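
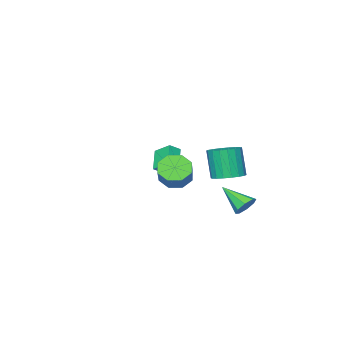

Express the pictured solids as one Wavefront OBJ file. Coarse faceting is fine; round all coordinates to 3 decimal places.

v -2.946 1.392 -0.868
v -2.41 2.279 -0.53
v -2.618 1.614 1.546
v -3.154 0.728 1.208
v -2.872 2.426 -0.53
v -3.08 1.761 1.547
v -3.349 2.368 -0.596
v -3.557 1.703 1.48
v -3.747 2.117 -0.716
v -3.954 1.452 1.36
v -3.985 1.722 -0.867
v -4.193 1.057 1.21
v -4.018 1.262 -1.017
v -4.226 0.597 1.059
v -3.839 0.828 -1.138
v -4.046 0.163 0.938
v -3.482 0.506 -1.206
v -3.69 -0.159 0.87
v -3.02 0.359 -1.207
v -3.228 -0.306 0.87
v -2.543 0.417 -1.14
v -2.751 -0.248 0.936
v -2.146 0.668 -1.02
v -2.353 0.003 1.056
v -1.907 1.063 -0.87
v -2.115 0.398 1.207
v -1.874 1.523 -0.719
v -2.082 0.858 1.357
v -2.054 1.957 -0.598
v -2.261 1.292 1.478
v -2.093 -3.727 -1.96
v -2.988 -4.644 -0.89
v -2.343 -2.569 -1.176
v -3.238 -3.487 -0.106
v -1.342 -3.893 -1.474
v -2.237 -4.811 -0.404
v -1.592 -2.736 -0.69
v -2.487 -3.653 0.38
v -1.277 4.813 -1.793
v -0.787 5.258 -1.292
v -0.903 3.107 -0.647
v -1.393 5.254 -1.1
v -1.931 4.992 -1.314
v -2.085 4.626 -1.809
v -1.767 4.369 -2.295
v -1.161 4.373 -2.487
v -0.624 4.634 -2.273
v -0.469 5.001 -1.778
v 2.928 3.384 1.439
v 3.642 3.602 0.701
v 4.526 4.573 1.842
v 3.812 4.356 2.581
v 3.04 4.135 0.714
v 3.924 5.106 1.855
v 2.373 4.228 1.151
v 3.257 5.199 2.293
v 2.031 3.827 1.758
v 2.915 4.798 2.899
v 2.214 3.167 2.178
v 3.098 4.138 3.319
v 2.816 2.634 2.165
v 3.7 3.605 3.306
v 3.483 2.541 1.727
v 4.367 3.512 2.869
v 3.825 2.942 1.121
v 4.709 3.913 2.262
f 2 1 5
f 2 5 3
f 3 5 6
f 3 6 4
f 5 1 7
f 5 7 6
f 6 7 8
f 6 8 4
f 7 1 9
f 7 9 8
f 8 9 10
f 8 10 4
f 9 1 11
f 9 11 10
f 10 11 12
f 10 12 4
f 11 1 13
f 11 13 12
f 12 13 14
f 12 14 4
f 13 1 15
f 13 15 14
f 14 15 16
f 14 16 4
f 15 1 17
f 15 17 16
f 16 17 18
f 16 18 4
f 17 1 19
f 17 19 18
f 18 19 20
f 18 20 4
f 19 1 21
f 19 21 20
f 20 21 22
f 20 22 4
f 21 1 23
f 21 23 22
f 22 23 24
f 22 24 4
f 23 1 25
f 23 25 24
f 24 25 26
f 24 26 4
f 25 1 27
f 25 27 26
f 26 27 28
f 26 28 4
f 27 1 29
f 27 29 28
f 28 29 30
f 28 30 4
f 29 1 2
f 29 2 30
f 30 2 3
f 30 3 4
f 32 34 31
f 35 32 31
f 31 34 33
f 33 35 31
f 32 38 34
f 36 32 35
f 36 38 32
f 34 38 33
f 37 35 33
f 33 38 37
f 37 36 35
f 38 36 37
f 40 39 42
f 40 42 41
f 42 39 43
f 42 43 41
f 43 39 44
f 43 44 41
f 44 39 45
f 44 45 41
f 45 39 46
f 45 46 41
f 46 39 47
f 46 47 41
f 47 39 48
f 47 48 41
f 48 39 40
f 48 40 41
f 50 49 53
f 50 53 51
f 51 53 54
f 51 54 52
f 53 49 55
f 53 55 54
f 54 55 56
f 54 56 52
f 55 49 57
f 55 57 56
f 56 57 58
f 56 58 52
f 57 49 59
f 57 59 58
f 58 59 60
f 58 60 52
f 59 49 61
f 59 61 60
f 60 61 62
f 60 62 52
f 61 49 63
f 61 63 62
f 62 63 64
f 62 64 52
f 63 49 65
f 63 65 64
f 64 65 66
f 64 66 52
f 65 49 50
f 65 50 66
f 66 50 51
f 66 51 52



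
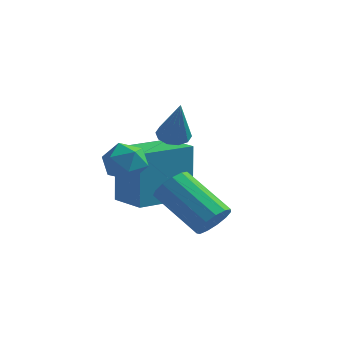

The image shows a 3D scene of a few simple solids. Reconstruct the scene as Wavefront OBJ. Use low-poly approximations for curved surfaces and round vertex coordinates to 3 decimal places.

v 0.18 2.744 2.702
v 0.685 2.947 2.627
v 0.64 2.156 4.218
v 0.497 3.187 2.777
v 0.187 3.257 2.899
v -0.125 3.131 2.945
v -0.321 2.857 2.898
v -0.326 2.54 2.776
v -0.137 2.3 2.626
v 0.173 2.23 2.505
v 0.485 2.356 2.459
v 0.681 2.63 2.506
v 2.753 -0.581 1.016
v 3.103 -0.648 1.56
v 1.598 -0.186 2.587
v 1.247 -0.119 2.044
v 3.139 -0.298 1.456
v 1.634 0.164 2.483
v 3.053 -0.039 1.212
v 1.548 0.423 2.24
v 2.871 0.049 0.907
v 1.366 0.511 1.934
v 2.652 -0.064 0.636
v 1.146 0.398 1.663
v 2.464 -0.341 0.486
v 0.959 0.122 1.513
v 2.369 -0.694 0.504
v 0.863 -0.231 1.531
v 2.395 -1.011 0.685
v 0.889 -0.549 1.712
v 2.534 -1.192 0.972
v 1.029 -0.73 1.999
v 2.744 -1.179 1.272
v 1.238 -0.716 2.299
v 2.955 -0.976 1.491
v 1.45 -0.514 2.518
v -0.121 1.054 2.763
v 0.262 0.603 2.291
v -1.162 0.477 2.469
v -0.779 0.026 1.997
v -0.679 -0.037 2.745
v -0.036 0.32 2.927
v -0.864 0.76 1.833
v -0.221 1.117 2.015
v -0.197 0.421 1.716
v -0.083 -0.071 2.28
v -0.817 1.151 2.48
v -0.703 0.659 3.044
v -0.235 1.086 0.257
v -0.341 1.378 2.334
v -1.323 1.726 0.112
v -1.428 2.018 2.189
v 0.788 2.782 0.071
v 0.683 3.074 2.148
v -0.299 3.422 -0.074
v -0.405 3.714 2.003
f 2 1 4
f 2 4 3
f 4 1 5
f 4 5 3
f 5 1 6
f 5 6 3
f 6 1 7
f 6 7 3
f 7 1 8
f 7 8 3
f 8 1 9
f 8 9 3
f 9 1 10
f 9 10 3
f 10 1 11
f 10 11 3
f 11 1 12
f 11 12 3
f 12 1 2
f 12 2 3
f 14 13 17
f 14 17 15
f 15 17 18
f 15 18 16
f 17 13 19
f 17 19 18
f 18 19 20
f 18 20 16
f 19 13 21
f 19 21 20
f 20 21 22
f 20 22 16
f 21 13 23
f 21 23 22
f 22 23 24
f 22 24 16
f 23 13 25
f 23 25 24
f 24 25 26
f 24 26 16
f 25 13 27
f 25 27 26
f 26 27 28
f 26 28 16
f 27 13 29
f 27 29 28
f 28 29 30
f 28 30 16
f 29 13 31
f 29 31 30
f 30 31 32
f 30 32 16
f 31 13 33
f 31 33 32
f 32 33 34
f 32 34 16
f 33 13 35
f 33 35 34
f 34 35 36
f 34 36 16
f 35 13 14
f 35 14 36
f 36 14 15
f 36 15 16
f 37 48 42
f 37 42 38
f 37 38 44
f 37 44 47
f 37 47 48
f 38 42 46
f 42 48 41
f 48 47 39
f 47 44 43
f 44 38 45
f 40 46 41
f 40 41 39
f 40 39 43
f 40 43 45
f 40 45 46
f 41 46 42
f 39 41 48
f 43 39 47
f 45 43 44
f 46 45 38
f 50 52 49
f 53 50 49
f 49 52 51
f 51 53 49
f 50 56 52
f 54 50 53
f 54 56 50
f 52 56 51
f 55 53 51
f 51 56 55
f 55 54 53
f 56 54 55



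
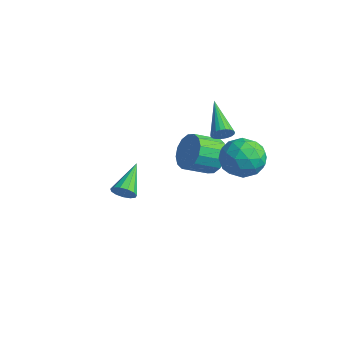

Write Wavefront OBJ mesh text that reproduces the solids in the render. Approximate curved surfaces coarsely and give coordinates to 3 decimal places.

v 2.284 0.935 2.387
v 2.586 1.095 2.765
v 0.716 1.605 3.353
v 2.58 1.265 2.638
v 2.523 1.378 2.468
v 2.425 1.414 2.283
v 2.303 1.367 2.117
v 2.177 1.245 1.997
v 2.069 1.07 1.945
v 1.999 0.871 1.969
v 1.978 0.684 2.065
v 2.01 0.539 2.217
v 2.089 0.463 2.399
v 2.202 0.469 2.578
v 2.329 0.555 2.724
v 2.449 0.706 2.812
v 2.539 0.898 2.827
v 3.023 -4.336 1.297
v 3.386 -4.37 1.709
v 2.197 -3.184 2.123
v 3.494 -4.154 1.515
v 3.452 -3.995 1.252
v 3.274 -3.945 1.003
v 3.016 -4.019 0.848
v 2.76 -4.193 0.835
v 2.588 -4.413 0.97
v 2.554 -4.608 1.208
v 2.668 -4.717 1.474
v 2.895 -4.705 1.685
v 3.163 -4.576 1.772
v 4.064 1.648 2.337
v 4.846 0.961 2.318
v 3.054 0.519 1.602
v 3.836 -0.168 1.583
v 3.405 0.106 2.49
v 4.03 0.804 2.945
v 3.87 0.676 0.975
v 4.495 1.374 1.43
v 4.726 0.36 1.477
v 4.439 0.008 2.413
v 3.461 1.472 1.507
v 3.174 1.12 2.443
v 4.544 1.404 2.392
v 3.356 0.076 1.528
v 3.103 0.237 2.061
v 3.563 -0.167 2.05
v 4.064 1.311 2.76
v 4.523 0.907 2.749
v 3.677 0.405 2.85
v 3.377 0.573 1.171
v 3.836 0.169 1.16
v 4.337 1.647 1.87
v 4.797 1.243 1.859
v 4.223 1.075 1.07
v 4.933 0.647 1.887
v 4.339 -0.017 1.454
v 4.359 0.479 1.097
v 4.726 0.89 1.364
v 4.764 0.44 2.437
v 4.17 -0.224 2.005
v 3.917 -0.063 2.538
v 4.284 0.347 2.805
v 4.694 0.087 1.942
v 3.73 1.704 1.915
v 3.136 1.04 1.483
v 3.616 1.133 1.115
v 3.983 1.543 1.382
v 3.561 1.497 2.466
v 2.967 0.833 2.033
v 3.174 0.59 2.556
v 3.541 1.001 2.823
v 3.206 1.393 1.978
v 0.719 1.605 -0.054
v 1.395 1.768 0.579
v 1.137 0.639 1.146
v 0.461 0.475 0.514
v 0.992 1.958 0.774
v 0.734 0.829 1.341
v 0.515 2.053 0.747
v 0.257 0.924 1.314
v 0.094 2.029 0.505
v -0.165 0.899 1.073
v -0.161 1.89 0.114
v -0.419 0.761 0.682
v -0.179 1.675 -0.322
v -0.437 0.546 0.246
v 0.043 1.441 -0.686
v -0.215 0.312 -0.119
v 0.446 1.251 -0.881
v 0.188 0.122 -0.314
v 0.923 1.156 -0.854
v 0.665 0.027 -0.287
v 1.345 1.181 -0.613
v 1.086 0.051 -0.045
v 1.599 1.319 -0.222
v 1.341 0.19 0.346
v 1.617 1.534 0.214
v 1.359 0.405 0.782
f 2 1 4
f 2 4 3
f 4 1 5
f 4 5 3
f 5 1 6
f 5 6 3
f 6 1 7
f 6 7 3
f 7 1 8
f 7 8 3
f 8 1 9
f 8 9 3
f 9 1 10
f 9 10 3
f 10 1 11
f 10 11 3
f 11 1 12
f 11 12 3
f 12 1 13
f 12 13 3
f 13 1 14
f 13 14 3
f 14 1 15
f 14 15 3
f 15 1 16
f 15 16 3
f 16 1 17
f 16 17 3
f 17 1 2
f 17 2 3
f 19 18 21
f 19 21 20
f 21 18 22
f 21 22 20
f 22 18 23
f 22 23 20
f 23 18 24
f 23 24 20
f 24 18 25
f 24 25 20
f 25 18 26
f 25 26 20
f 26 18 27
f 26 27 20
f 27 18 28
f 27 28 20
f 28 18 29
f 28 29 20
f 29 18 30
f 29 30 20
f 30 18 19
f 30 19 20
f 31 68 47
f 68 42 71
f 47 71 36
f 68 71 47
f 31 47 43
f 47 36 48
f 43 48 32
f 47 48 43
f 31 43 52
f 43 32 53
f 52 53 38
f 43 53 52
f 31 52 64
f 52 38 67
f 64 67 41
f 52 67 64
f 31 64 68
f 64 41 72
f 68 72 42
f 64 72 68
f 32 48 59
f 48 36 62
f 59 62 40
f 48 62 59
f 36 71 49
f 71 42 70
f 49 70 35
f 71 70 49
f 42 72 69
f 72 41 65
f 69 65 33
f 72 65 69
f 41 67 66
f 67 38 54
f 66 54 37
f 67 54 66
f 38 53 58
f 53 32 55
f 58 55 39
f 53 55 58
f 34 60 46
f 60 40 61
f 46 61 35
f 60 61 46
f 34 46 44
f 46 35 45
f 44 45 33
f 46 45 44
f 34 44 51
f 44 33 50
f 51 50 37
f 44 50 51
f 34 51 56
f 51 37 57
f 56 57 39
f 51 57 56
f 34 56 60
f 56 39 63
f 60 63 40
f 56 63 60
f 35 61 49
f 61 40 62
f 49 62 36
f 61 62 49
f 33 45 69
f 45 35 70
f 69 70 42
f 45 70 69
f 37 50 66
f 50 33 65
f 66 65 41
f 50 65 66
f 39 57 58
f 57 37 54
f 58 54 38
f 57 54 58
f 40 63 59
f 63 39 55
f 59 55 32
f 63 55 59
f 74 73 77
f 74 77 75
f 75 77 78
f 75 78 76
f 77 73 79
f 77 79 78
f 78 79 80
f 78 80 76
f 79 73 81
f 79 81 80
f 80 81 82
f 80 82 76
f 81 73 83
f 81 83 82
f 82 83 84
f 82 84 76
f 83 73 85
f 83 85 84
f 84 85 86
f 84 86 76
f 85 73 87
f 85 87 86
f 86 87 88
f 86 88 76
f 87 73 89
f 87 89 88
f 88 89 90
f 88 90 76
f 89 73 91
f 89 91 90
f 90 91 92
f 90 92 76
f 91 73 93
f 91 93 92
f 92 93 94
f 92 94 76
f 93 73 95
f 93 95 94
f 94 95 96
f 94 96 76
f 95 73 97
f 95 97 96
f 96 97 98
f 96 98 76
f 97 73 74
f 97 74 98
f 98 74 75
f 98 75 76



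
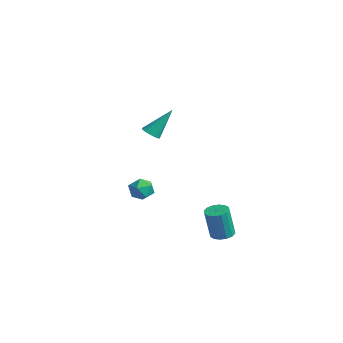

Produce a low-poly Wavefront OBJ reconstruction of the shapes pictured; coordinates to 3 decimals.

v -1.861 -0.403 -1.919
v -1.601 -0.053 -2.499
v -0.839 -0.967 -1.801
v -0.579 -0.617 -2.381
v -0.707 -0.254 -1.766
v -1.339 0.094 -1.839
v -1.101 -1.114 -2.461
v -1.733 -0.766 -2.534
v -1.131 -0.493 -2.834
v -0.888 0.039 -2.404
v -1.552 -1.059 -1.896
v -1.309 -0.527 -1.466
v 1.05 -1.274 2.758
v 1.417 -1.593 2.941
v 1.27 -0.226 4.142
v 1.543 -1.433 2.8
v 1.557 -1.236 2.648
v 1.455 -1.047 2.522
v 1.259 -0.911 2.45
v 1.016 -0.857 2.448
v 0.781 -0.899 2.517
v 0.607 -1.027 2.642
v 0.535 -1.212 2.792
v 0.581 -1.41 2.935
v 0.734 -1.577 3.038
v 0.96 -1.675 3.076
v 1.206 -1.681 3.041
v 3.216 1.384 -3.739
v 3.638 1.827 -3.643
v 3.607 1.499 -1.986
v 3.184 1.056 -2.081
v 3.355 1.976 -3.619
v 3.324 1.648 -1.961
v 3.034 1.966 -3.627
v 3.003 1.638 -1.969
v 2.762 1.801 -3.665
v 2.731 1.472 -2.007
v 2.612 1.523 -3.723
v 2.58 1.195 -2.065
v 2.623 1.208 -3.785
v 2.592 0.88 -2.127
v 2.793 0.941 -3.834
v 2.762 0.613 -2.177
v 3.076 0.792 -3.859
v 3.045 0.464 -2.201
v 3.397 0.802 -3.851
v 3.366 0.474 -2.193
v 3.669 0.968 -3.813
v 3.638 0.639 -2.155
v 3.82 1.245 -3.755
v 3.788 0.917 -2.097
v 3.808 1.56 -3.693
v 3.777 1.232 -2.035
f 1 12 6
f 1 6 2
f 1 2 8
f 1 8 11
f 1 11 12
f 2 6 10
f 6 12 5
f 12 11 3
f 11 8 7
f 8 2 9
f 4 10 5
f 4 5 3
f 4 3 7
f 4 7 9
f 4 9 10
f 5 10 6
f 3 5 12
f 7 3 11
f 9 7 8
f 10 9 2
f 14 13 16
f 14 16 15
f 16 13 17
f 16 17 15
f 17 13 18
f 17 18 15
f 18 13 19
f 18 19 15
f 19 13 20
f 19 20 15
f 20 13 21
f 20 21 15
f 21 13 22
f 21 22 15
f 22 13 23
f 22 23 15
f 23 13 24
f 23 24 15
f 24 13 25
f 24 25 15
f 25 13 26
f 25 26 15
f 26 13 27
f 26 27 15
f 27 13 14
f 27 14 15
f 29 28 32
f 29 32 30
f 30 32 33
f 30 33 31
f 32 28 34
f 32 34 33
f 33 34 35
f 33 35 31
f 34 28 36
f 34 36 35
f 35 36 37
f 35 37 31
f 36 28 38
f 36 38 37
f 37 38 39
f 37 39 31
f 38 28 40
f 38 40 39
f 39 40 41
f 39 41 31
f 40 28 42
f 40 42 41
f 41 42 43
f 41 43 31
f 42 28 44
f 42 44 43
f 43 44 45
f 43 45 31
f 44 28 46
f 44 46 45
f 45 46 47
f 45 47 31
f 46 28 48
f 46 48 47
f 47 48 49
f 47 49 31
f 48 28 50
f 48 50 49
f 49 50 51
f 49 51 31
f 50 28 52
f 50 52 51
f 51 52 53
f 51 53 31
f 52 28 29
f 52 29 53
f 53 29 30
f 53 30 31



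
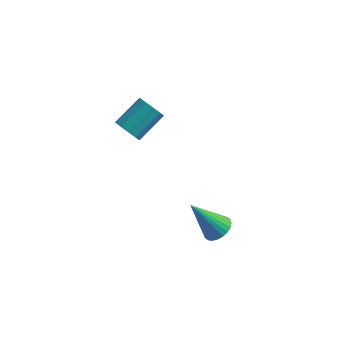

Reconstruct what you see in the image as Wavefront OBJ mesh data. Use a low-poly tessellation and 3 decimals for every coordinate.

v -2.835 -1.773 0.736
v -2.433 -1.716 0.322
v -1.863 -0.73 1.009
v -2.265 -0.787 1.424
v -2.708 -1.501 0.24
v -2.138 -0.515 0.927
v -3.031 -1.389 0.348
v -2.461 -0.403 1.035
v -3.279 -1.424 0.604
v -2.709 -0.438 1.291
v -3.358 -1.592 0.911
v -2.788 -0.606 1.598
v -3.237 -1.83 1.151
v -2.667 -0.844 1.838
v -2.962 -2.045 1.233
v -2.392 -1.059 1.92
v -2.639 -2.157 1.125
v -2.069 -1.171 1.812
v -2.391 -2.122 0.869
v -1.821 -1.136 1.556
v -2.312 -1.954 0.562
v -1.742 -0.968 1.249
v 0.682 -2.073 -3.737
v 1.14 -1.9 -3.39
v -0.282 -2.307 -2.343
v 1.033 -1.695 -3.43
v 0.873 -1.548 -3.516
v 0.683 -1.481 -3.636
v 0.493 -1.504 -3.771
v 0.332 -1.613 -3.901
v 0.224 -1.793 -4.006
v 0.186 -2.014 -4.07
v 0.223 -2.245 -4.083
v 0.33 -2.45 -4.043
v 0.49 -2.597 -3.957
v 0.68 -2.664 -3.837
v 0.87 -2.641 -3.702
v 1.031 -2.532 -3.572
v 1.139 -2.353 -3.468
v 1.177 -2.131 -3.404
f 2 1 5
f 2 5 3
f 3 5 6
f 3 6 4
f 5 1 7
f 5 7 6
f 6 7 8
f 6 8 4
f 7 1 9
f 7 9 8
f 8 9 10
f 8 10 4
f 9 1 11
f 9 11 10
f 10 11 12
f 10 12 4
f 11 1 13
f 11 13 12
f 12 13 14
f 12 14 4
f 13 1 15
f 13 15 14
f 14 15 16
f 14 16 4
f 15 1 17
f 15 17 16
f 16 17 18
f 16 18 4
f 17 1 19
f 17 19 18
f 18 19 20
f 18 20 4
f 19 1 21
f 19 21 20
f 20 21 22
f 20 22 4
f 21 1 2
f 21 2 22
f 22 2 3
f 22 3 4
f 24 23 26
f 24 26 25
f 26 23 27
f 26 27 25
f 27 23 28
f 27 28 25
f 28 23 29
f 28 29 25
f 29 23 30
f 29 30 25
f 30 23 31
f 30 31 25
f 31 23 32
f 31 32 25
f 32 23 33
f 32 33 25
f 33 23 34
f 33 34 25
f 34 23 35
f 34 35 25
f 35 23 36
f 35 36 25
f 36 23 37
f 36 37 25
f 37 23 38
f 37 38 25
f 38 23 39
f 38 39 25
f 39 23 40
f 39 40 25
f 40 23 24
f 40 24 25



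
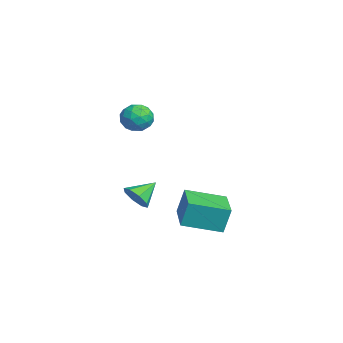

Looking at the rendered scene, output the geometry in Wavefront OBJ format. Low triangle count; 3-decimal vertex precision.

v 2.43 2.214 -2.84
v 2.431 2.53 -1.662
v 2.564 3.9 -3.292
v 2.565 4.215 -2.113
v 4.175 2.085 -2.807
v 4.176 2.4 -1.628
v 4.309 3.77 -3.258
v 4.31 4.086 -2.08
v 2.912 1.227 2.417
v 3.335 0.955 2.94
v 2.385 0.185 2.3
v 2.808 -0.087 2.823
v 2.299 0.404 2.986
v 2.625 1.048 3.058
v 3.095 0.092 2.182
v 3.421 0.736 2.254
v 3.448 0.254 2.795
v 2.956 0.446 3.292
v 2.764 0.694 1.948
v 2.272 0.886 2.445
v 3.17 1.183 2.689
v 2.55 -0.043 2.551
v 2.251 0.246 2.647
v 2.5 0.086 2.955
v 2.752 1.237 2.758
v 3.001 1.078 3.066
v 2.392 0.753 3.093
v 2.719 0.062 2.174
v 2.968 -0.097 2.482
v 3.22 1.054 2.285
v 3.469 0.894 2.593
v 3.328 0.387 2.147
v 3.484 0.611 2.911
v 3.175 -0.002 2.842
v 3.344 0.103 2.465
v 3.535 0.482 2.508
v 3.195 0.724 3.203
v 2.886 0.111 3.135
v 2.587 0.4 3.23
v 2.778 0.778 3.273
v 3.262 0.311 3.118
v 2.834 1.029 2.105
v 2.525 0.416 2.037
v 2.942 0.362 1.967
v 3.133 0.74 2.01
v 2.545 1.142 2.398
v 2.236 0.529 2.329
v 2.185 0.658 2.732
v 2.376 1.037 2.775
v 2.458 0.829 2.122
v 3.301 0.444 -1.575
v 3.539 0.179 -0.996
v 2.839 1.316 -0.985
v 3.876 0.507 -1.218
v 3.877 0.799 -1.649
v 3.54 0.883 -2.036
v 3.063 0.709 -2.154
v 2.726 0.381 -1.932
v 2.726 0.089 -1.501
v 3.063 0.005 -1.113
f 2 4 1
f 5 2 1
f 1 4 3
f 3 5 1
f 2 8 4
f 6 2 5
f 6 8 2
f 4 8 3
f 7 5 3
f 3 8 7
f 7 6 5
f 8 6 7
f 9 46 25
f 46 20 49
f 25 49 14
f 46 49 25
f 9 25 21
f 25 14 26
f 21 26 10
f 25 26 21
f 9 21 30
f 21 10 31
f 30 31 16
f 21 31 30
f 9 30 42
f 30 16 45
f 42 45 19
f 30 45 42
f 9 42 46
f 42 19 50
f 46 50 20
f 42 50 46
f 10 26 37
f 26 14 40
f 37 40 18
f 26 40 37
f 14 49 27
f 49 20 48
f 27 48 13
f 49 48 27
f 20 50 47
f 50 19 43
f 47 43 11
f 50 43 47
f 19 45 44
f 45 16 32
f 44 32 15
f 45 32 44
f 16 31 36
f 31 10 33
f 36 33 17
f 31 33 36
f 12 38 24
f 38 18 39
f 24 39 13
f 38 39 24
f 12 24 22
f 24 13 23
f 22 23 11
f 24 23 22
f 12 22 29
f 22 11 28
f 29 28 15
f 22 28 29
f 12 29 34
f 29 15 35
f 34 35 17
f 29 35 34
f 12 34 38
f 34 17 41
f 38 41 18
f 34 41 38
f 13 39 27
f 39 18 40
f 27 40 14
f 39 40 27
f 11 23 47
f 23 13 48
f 47 48 20
f 23 48 47
f 15 28 44
f 28 11 43
f 44 43 19
f 28 43 44
f 17 35 36
f 35 15 32
f 36 32 16
f 35 32 36
f 18 41 37
f 41 17 33
f 37 33 10
f 41 33 37
f 52 51 54
f 52 54 53
f 54 51 55
f 54 55 53
f 55 51 56
f 55 56 53
f 56 51 57
f 56 57 53
f 57 51 58
f 57 58 53
f 58 51 59
f 58 59 53
f 59 51 60
f 59 60 53
f 60 51 52
f 60 52 53



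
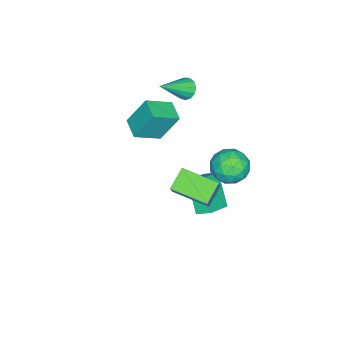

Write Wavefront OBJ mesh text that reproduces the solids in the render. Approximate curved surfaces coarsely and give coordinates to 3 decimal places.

v -3.403 -1.195 2.155
v -3.047 -1.379 1.594
v -1.897 -1.965 3.365
v -2.933 -1.018 1.682
v -2.968 -0.713 1.92
v -3.142 -0.561 2.233
v -3.398 -0.61 2.521
v -3.656 -0.845 2.693
v -3.834 -1.19 2.694
v -3.875 -1.537 2.524
v -3.766 -1.776 2.237
v -3.542 -1.829 1.923
v -3.274 -1.682 1.684
v -0.508 3.539 -0.647
v 0.23 2.732 -0.799
v -1.31 2.568 0.619
v -0.572 1.761 0.467
v -0.258 2.718 0.919
v 0.237 3.318 0.136
v -1.317 1.982 -0.316
v -0.822 2.582 -1.099
v -0.27 1.77 -0.595
v 0.384 2.225 0.169
v -1.464 3.075 -0.349
v -0.81 3.53 0.415
v -0.069 3.221 -0.835
v -1.011 2.079 0.655
v -0.827 2.642 0.92
v -0.393 2.167 0.831
v -0.064 3.566 -0.285
v 0.369 3.091 -0.374
v 0.083 3.083 0.636
v -1.449 2.209 0.194
v -1.016 1.734 0.105
v -0.687 3.133 -1.011
v -0.253 2.658 -1.1
v -1.163 2.217 -0.816
v 0.071 2.181 -0.804
v -0.4 1.61 -0.059
v -0.839 1.74 -0.52
v -0.547 2.092 -0.98
v 0.456 2.448 -0.355
v -0.015 1.877 0.39
v 0.169 2.44 0.655
v 0.46 2.793 0.195
v 0.162 1.883 -0.234
v -1.065 3.423 -0.57
v -1.536 2.852 0.175
v -1.54 2.507 -0.375
v -1.249 2.86 -0.835
v -0.68 3.69 -0.121
v -1.151 3.119 0.624
v -0.533 3.208 0.8
v -0.241 3.56 0.34
v -1.242 3.417 0.054
v 3.788 1.563 1.483
v 2.717 1.668 2.194
v 3.716 3.482 1.091
v 2.645 3.587 1.802
v 4.595 1.833 2.658
v 3.524 1.938 3.369
v 4.523 3.752 2.266
v 3.452 3.857 2.977
v -0.671 1.658 -4.369
v -1.649 0.677 -2.804
v -0.745 2.472 -3.905
v -1.723 1.491 -2.34
v 0.703 1.389 -3.68
v -0.275 0.408 -2.115
v 0.629 2.203 -3.216
v -0.349 1.222 -1.651
v -1.544 -3.694 -0.005
v -1.982 -2.799 1.717
v -2.69 -2.747 -0.788
v -3.128 -1.852 0.934
v -0.672 -2.828 -0.234
v -1.11 -1.933 1.488
v -1.818 -1.881 -1.017
v -2.256 -0.986 0.705
f 2 1 4
f 2 4 3
f 4 1 5
f 4 5 3
f 5 1 6
f 5 6 3
f 6 1 7
f 6 7 3
f 7 1 8
f 7 8 3
f 8 1 9
f 8 9 3
f 9 1 10
f 9 10 3
f 10 1 11
f 10 11 3
f 11 1 12
f 11 12 3
f 12 1 13
f 12 13 3
f 13 1 2
f 13 2 3
f 14 51 30
f 51 25 54
f 30 54 19
f 51 54 30
f 14 30 26
f 30 19 31
f 26 31 15
f 30 31 26
f 14 26 35
f 26 15 36
f 35 36 21
f 26 36 35
f 14 35 47
f 35 21 50
f 47 50 24
f 35 50 47
f 14 47 51
f 47 24 55
f 51 55 25
f 47 55 51
f 15 31 42
f 31 19 45
f 42 45 23
f 31 45 42
f 19 54 32
f 54 25 53
f 32 53 18
f 54 53 32
f 25 55 52
f 55 24 48
f 52 48 16
f 55 48 52
f 24 50 49
f 50 21 37
f 49 37 20
f 50 37 49
f 21 36 41
f 36 15 38
f 41 38 22
f 36 38 41
f 17 43 29
f 43 23 44
f 29 44 18
f 43 44 29
f 17 29 27
f 29 18 28
f 27 28 16
f 29 28 27
f 17 27 34
f 27 16 33
f 34 33 20
f 27 33 34
f 17 34 39
f 34 20 40
f 39 40 22
f 34 40 39
f 17 39 43
f 39 22 46
f 43 46 23
f 39 46 43
f 18 44 32
f 44 23 45
f 32 45 19
f 44 45 32
f 16 28 52
f 28 18 53
f 52 53 25
f 28 53 52
f 20 33 49
f 33 16 48
f 49 48 24
f 33 48 49
f 22 40 41
f 40 20 37
f 41 37 21
f 40 37 41
f 23 46 42
f 46 22 38
f 42 38 15
f 46 38 42
f 57 59 56
f 60 57 56
f 56 59 58
f 58 60 56
f 57 63 59
f 61 57 60
f 61 63 57
f 59 63 58
f 62 60 58
f 58 63 62
f 62 61 60
f 63 61 62
f 65 67 64
f 68 65 64
f 64 67 66
f 66 68 64
f 65 71 67
f 69 65 68
f 69 71 65
f 67 71 66
f 70 68 66
f 66 71 70
f 70 69 68
f 71 69 70
f 73 75 72
f 76 73 72
f 72 75 74
f 74 76 72
f 73 79 75
f 77 73 76
f 77 79 73
f 75 79 74
f 78 76 74
f 74 79 78
f 78 77 76
f 79 77 78



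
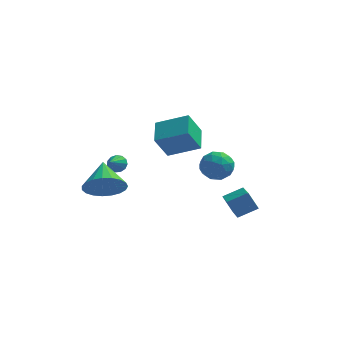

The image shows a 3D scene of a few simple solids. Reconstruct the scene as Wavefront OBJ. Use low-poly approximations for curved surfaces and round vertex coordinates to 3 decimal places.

v 1.125 0.439 -3.019
v 1.511 -1.326 -2.286
v 2.071 0.833 -2.567
v 2.457 -0.932 -1.833
v 1.643 0.192 -3.887
v 2.029 -1.573 -3.153
v 2.589 0.586 -3.434
v 2.975 -1.179 -2.701
v -1.208 -1.824 0.95
v -1.752 -2.316 2.189
v -1.335 -0.548 1.401
v -1.879 -1.04 2.64
v 0.339 -1.9 1.6
v -0.205 -2.392 2.839
v 0.212 -0.624 2.051
v -0.332 -1.116 3.29
v -3.804 -3.938 -0.074
v -3.044 -4.176 0.611
v -4.096 -2.542 0.734
v -2.825 -3.954 0.306
v -2.775 -3.729 -0.065
v -2.903 -3.54 -0.437
v -3.186 -3.42 -0.747
v -3.577 -3.39 -0.94
v -4.006 -3.455 -0.984
v -4.401 -3.603 -0.87
v -4.692 -3.809 -0.619
v -4.83 -4.038 -0.273
v -4.79 -4.25 0.107
v -4.58 -4.407 0.456
v -4.236 -4.484 0.713
v -3.816 -4.466 0.834
v -3.395 -4.357 0.798
v -3.887 0.221 -0.982
v -3.461 0.316 -0.7
v -4.093 -0.601 -0.398
v -3.68 0.462 -0.571
v -3.964 0.532 -0.573
v -4.224 0.503 -0.704
v -4.378 0.385 -0.924
v -4.375 0.215 -1.163
v -4.218 0.047 -1.344
v -3.956 -0.066 -1.41
v -3.672 -0.088 -1.341
v -3.456 -0.011 -1.158
v -3.378 0.139 -0.919
v -0.11 1.675 -1.926
v 0.411 2.398 -2.134
v 1.029 1.062 -1.206
v 1.55 1.785 -1.414
v 0.857 1.875 -0.823
v 0.153 2.253 -1.268
v 1.287 1.207 -2.072
v 0.583 1.585 -2.517
v 1.274 2.109 -2.224
v 1.008 2.521 -1.452
v 0.432 0.939 -1.888
v 0.166 1.351 -1.116
v 0.051 2.09 -2.093
v 1.389 1.37 -1.247
v 0.982 1.422 -0.9
v 1.288 1.847 -1.022
v -0.101 2.005 -1.584
v 0.205 2.43 -1.706
v 0.467 2.123 -0.936
v 1.235 1.03 -1.634
v 1.541 1.455 -1.756
v 0.152 1.613 -2.318
v 0.458 2.038 -2.44
v 0.973 1.337 -2.404
v 0.864 2.345 -2.268
v 1.533 1.985 -1.845
v 1.379 1.645 -2.232
v 0.965 1.867 -2.493
v 0.708 2.588 -1.815
v 1.377 2.228 -1.391
v 0.97 2.28 -1.044
v 0.556 2.503 -1.306
v 1.215 2.418 -1.867
v 0.063 1.232 -1.949
v 0.732 0.872 -1.525
v 0.884 0.957 -2.034
v 0.47 1.18 -2.296
v -0.093 1.475 -1.495
v 0.576 1.115 -1.072
v 0.475 1.593 -0.847
v 0.061 1.815 -1.108
v 0.225 1.042 -1.473
f 2 4 1
f 5 2 1
f 1 4 3
f 3 5 1
f 2 8 4
f 6 2 5
f 6 8 2
f 4 8 3
f 7 5 3
f 3 8 7
f 7 6 5
f 8 6 7
f 10 12 9
f 13 10 9
f 9 12 11
f 11 13 9
f 10 16 12
f 14 10 13
f 14 16 10
f 12 16 11
f 15 13 11
f 11 16 15
f 15 14 13
f 16 14 15
f 18 17 20
f 18 20 19
f 20 17 21
f 20 21 19
f 21 17 22
f 21 22 19
f 22 17 23
f 22 23 19
f 23 17 24
f 23 24 19
f 24 17 25
f 24 25 19
f 25 17 26
f 25 26 19
f 26 17 27
f 26 27 19
f 27 17 28
f 27 28 19
f 28 17 29
f 28 29 19
f 29 17 30
f 29 30 19
f 30 17 31
f 30 31 19
f 31 17 32
f 31 32 19
f 32 17 33
f 32 33 19
f 33 17 18
f 33 18 19
f 35 34 37
f 35 37 36
f 37 34 38
f 37 38 36
f 38 34 39
f 38 39 36
f 39 34 40
f 39 40 36
f 40 34 41
f 40 41 36
f 41 34 42
f 41 42 36
f 42 34 43
f 42 43 36
f 43 34 44
f 43 44 36
f 44 34 45
f 44 45 36
f 45 34 46
f 45 46 36
f 46 34 35
f 46 35 36
f 47 84 63
f 84 58 87
f 63 87 52
f 84 87 63
f 47 63 59
f 63 52 64
f 59 64 48
f 63 64 59
f 47 59 68
f 59 48 69
f 68 69 54
f 59 69 68
f 47 68 80
f 68 54 83
f 80 83 57
f 68 83 80
f 47 80 84
f 80 57 88
f 84 88 58
f 80 88 84
f 48 64 75
f 64 52 78
f 75 78 56
f 64 78 75
f 52 87 65
f 87 58 86
f 65 86 51
f 87 86 65
f 58 88 85
f 88 57 81
f 85 81 49
f 88 81 85
f 57 83 82
f 83 54 70
f 82 70 53
f 83 70 82
f 54 69 74
f 69 48 71
f 74 71 55
f 69 71 74
f 50 76 62
f 76 56 77
f 62 77 51
f 76 77 62
f 50 62 60
f 62 51 61
f 60 61 49
f 62 61 60
f 50 60 67
f 60 49 66
f 67 66 53
f 60 66 67
f 50 67 72
f 67 53 73
f 72 73 55
f 67 73 72
f 50 72 76
f 72 55 79
f 76 79 56
f 72 79 76
f 51 77 65
f 77 56 78
f 65 78 52
f 77 78 65
f 49 61 85
f 61 51 86
f 85 86 58
f 61 86 85
f 53 66 82
f 66 49 81
f 82 81 57
f 66 81 82
f 55 73 74
f 73 53 70
f 74 70 54
f 73 70 74
f 56 79 75
f 79 55 71
f 75 71 48
f 79 71 75



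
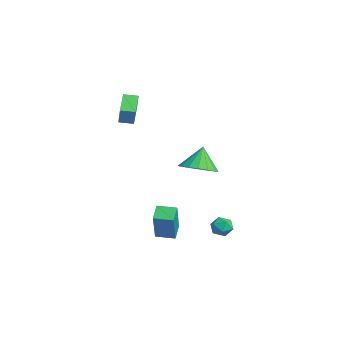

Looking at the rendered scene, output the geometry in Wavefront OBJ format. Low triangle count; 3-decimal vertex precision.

v 1.326 3.297 -3.479
v 1.881 3.195 -3.864
v 0.939 2.305 -3.776
v 1.494 2.203 -4.161
v 1.548 2.214 -3.48
v 1.787 2.827 -3.296
v 1.033 2.673 -4.344
v 1.272 3.286 -4.16
v 1.7 2.81 -4.399
v 2.018 2.526 -3.865
v 0.802 2.974 -3.775
v 1.12 2.69 -3.241
v 0.828 -0.555 -3.272
v 1.724 -1.015 -1.441
v 1.394 0.34 -3.324
v 2.29 -0.121 -1.493
v 1.55 -1.039 -3.747
v 2.446 -1.5 -1.916
v 2.116 -0.145 -3.799
v 3.012 -0.605 -1.968
v -4.317 -0.638 3.289
v -3.761 -0.748 4.369
v -3.98 0.103 3.191
v -3.424 -0.007 4.271
v -3.156 -1.253 2.629
v -2.6 -1.363 3.709
v -2.819 -0.512 2.531
v -2.263 -0.622 3.611
v -1.189 2.479 -0.638
v -0.269 2.111 -0.161
v -1.691 2.981 0.718
v -0.15 2.605 -0.3
v -0.27 3.07 -0.516
v -0.6 3.4 -0.761
v -1.065 3.518 -0.976
v -1.559 3.399 -1.115
v -1.968 3.069 -1.144
v -2.199 2.604 -1.057
v -2.198 2.11 -0.874
v -1.967 1.701 -0.637
v -1.557 1.47 -0.4
v -1.063 1.47 -0.218
v -0.598 1.702 -0.132
f 1 12 6
f 1 6 2
f 1 2 8
f 1 8 11
f 1 11 12
f 2 6 10
f 6 12 5
f 12 11 3
f 11 8 7
f 8 2 9
f 4 10 5
f 4 5 3
f 4 3 7
f 4 7 9
f 4 9 10
f 5 10 6
f 3 5 12
f 7 3 11
f 9 7 8
f 10 9 2
f 14 16 13
f 17 14 13
f 13 16 15
f 15 17 13
f 14 20 16
f 18 14 17
f 18 20 14
f 16 20 15
f 19 17 15
f 15 20 19
f 19 18 17
f 20 18 19
f 22 24 21
f 25 22 21
f 21 24 23
f 23 25 21
f 22 28 24
f 26 22 25
f 26 28 22
f 24 28 23
f 27 25 23
f 23 28 27
f 27 26 25
f 28 26 27
f 30 29 32
f 30 32 31
f 32 29 33
f 32 33 31
f 33 29 34
f 33 34 31
f 34 29 35
f 34 35 31
f 35 29 36
f 35 36 31
f 36 29 37
f 36 37 31
f 37 29 38
f 37 38 31
f 38 29 39
f 38 39 31
f 39 29 40
f 39 40 31
f 40 29 41
f 40 41 31
f 41 29 42
f 41 42 31
f 42 29 43
f 42 43 31
f 43 29 30
f 43 30 31



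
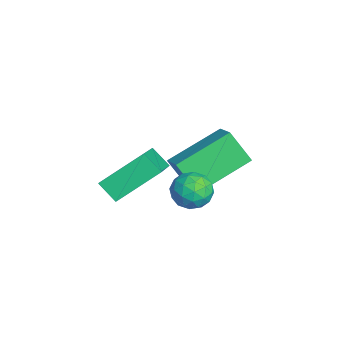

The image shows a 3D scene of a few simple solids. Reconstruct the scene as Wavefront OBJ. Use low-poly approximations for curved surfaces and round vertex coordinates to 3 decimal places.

v 2.145 2.032 1.908
v 2.548 2.432 2.376
v 3.132 1.488 1.524
v 3.535 1.888 1.992
v 3.076 1.373 2.248
v 2.467 1.709 2.486
v 3.213 2.211 1.414
v 2.604 2.547 1.652
v 3.209 2.543 2.071
v 3.124 2.025 2.587
v 2.556 1.895 1.313
v 2.471 1.377 1.829
v 2.26 2.28 2.176
v 3.42 1.64 1.724
v 3.15 1.337 1.875
v 3.387 1.572 2.15
v 2.212 1.855 2.241
v 2.449 2.09 2.516
v 2.759 1.467 2.441
v 3.231 1.83 1.384
v 3.468 2.065 1.659
v 2.293 2.348 1.75
v 2.53 2.583 2.025
v 2.921 2.453 1.459
v 2.885 2.58 2.272
v 3.465 2.26 2.045
v 3.276 2.45 1.706
v 2.918 2.648 1.845
v 2.836 2.276 2.575
v 3.415 1.955 2.349
v 3.146 1.653 2.5
v 2.787 1.851 2.639
v 3.224 2.34 2.395
v 2.265 1.965 1.551
v 2.844 1.644 1.325
v 2.893 2.069 1.261
v 2.534 2.267 1.4
v 2.215 1.66 1.855
v 2.795 1.34 1.628
v 2.762 1.272 2.055
v 2.404 1.47 2.194
v 2.456 1.58 1.505
v 0.701 1.766 1.514
v -0.093 3.646 2.308
v -0.148 1.591 1.079
v -0.942 3.472 1.873
v 1.142 2.428 0.387
v 0.348 4.309 1.181
v 0.293 2.254 -0.048
v -0.501 4.134 0.746
v 1.716 -0.512 1.999
v 1.446 0.92 3.022
v 2.196 -0.039 1.465
v 1.925 1.393 2.487
v 3.455 -0.993 3.133
v 3.184 0.439 4.155
v 3.934 -0.52 2.598
v 3.664 0.912 3.621
f 1 38 17
f 38 12 41
f 17 41 6
f 38 41 17
f 1 17 13
f 17 6 18
f 13 18 2
f 17 18 13
f 1 13 22
f 13 2 23
f 22 23 8
f 13 23 22
f 1 22 34
f 22 8 37
f 34 37 11
f 22 37 34
f 1 34 38
f 34 11 42
f 38 42 12
f 34 42 38
f 2 18 29
f 18 6 32
f 29 32 10
f 18 32 29
f 6 41 19
f 41 12 40
f 19 40 5
f 41 40 19
f 12 42 39
f 42 11 35
f 39 35 3
f 42 35 39
f 11 37 36
f 37 8 24
f 36 24 7
f 37 24 36
f 8 23 28
f 23 2 25
f 28 25 9
f 23 25 28
f 4 30 16
f 30 10 31
f 16 31 5
f 30 31 16
f 4 16 14
f 16 5 15
f 14 15 3
f 16 15 14
f 4 14 21
f 14 3 20
f 21 20 7
f 14 20 21
f 4 21 26
f 21 7 27
f 26 27 9
f 21 27 26
f 4 26 30
f 26 9 33
f 30 33 10
f 26 33 30
f 5 31 19
f 31 10 32
f 19 32 6
f 31 32 19
f 3 15 39
f 15 5 40
f 39 40 12
f 15 40 39
f 7 20 36
f 20 3 35
f 36 35 11
f 20 35 36
f 9 27 28
f 27 7 24
f 28 24 8
f 27 24 28
f 10 33 29
f 33 9 25
f 29 25 2
f 33 25 29
f 44 46 43
f 47 44 43
f 43 46 45
f 45 47 43
f 44 50 46
f 48 44 47
f 48 50 44
f 46 50 45
f 49 47 45
f 45 50 49
f 49 48 47
f 50 48 49
f 52 54 51
f 55 52 51
f 51 54 53
f 53 55 51
f 52 58 54
f 56 52 55
f 56 58 52
f 54 58 53
f 57 55 53
f 53 58 57
f 57 56 55
f 58 56 57



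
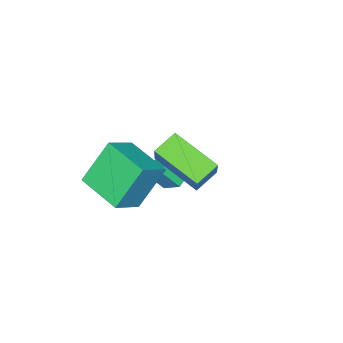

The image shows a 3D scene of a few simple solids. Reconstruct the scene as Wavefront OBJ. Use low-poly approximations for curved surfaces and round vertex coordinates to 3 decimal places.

v -3.933 -2.186 -0.394
v -3.485 -2.787 0.438
v -3.923 -1.324 0.224
v -3.474 -1.926 1.055
v -2.266 -1.774 -0.995
v -1.817 -2.376 -0.164
v -2.255 -0.913 -0.378
v -1.807 -1.514 0.454
v -0.652 -1.945 2.744
v 0.579 -1.955 3.49
v -0.441 0.058 2.42
v 0.791 0.048 3.166
v 0.429 -2.348 0.954
v 1.661 -2.358 1.7
v 0.641 -0.345 0.63
v 1.872 -0.355 1.376
v 0.094 -0.008 3.383
v -0.879 0.117 3.902
v -0.155 1.884 2.46
v -1.129 2.009 2.979
v 0.989 0.831 4.861
v 0.015 0.956 5.38
v 0.739 2.723 3.938
v -0.234 2.848 4.457
f 2 4 1
f 5 2 1
f 1 4 3
f 3 5 1
f 2 8 4
f 6 2 5
f 6 8 2
f 4 8 3
f 7 5 3
f 3 8 7
f 7 6 5
f 8 6 7
f 10 12 9
f 13 10 9
f 9 12 11
f 11 13 9
f 10 16 12
f 14 10 13
f 14 16 10
f 12 16 11
f 15 13 11
f 11 16 15
f 15 14 13
f 16 14 15
f 18 20 17
f 21 18 17
f 17 20 19
f 19 21 17
f 18 24 20
f 22 18 21
f 22 24 18
f 20 24 19
f 23 21 19
f 19 24 23
f 23 22 21
f 24 22 23



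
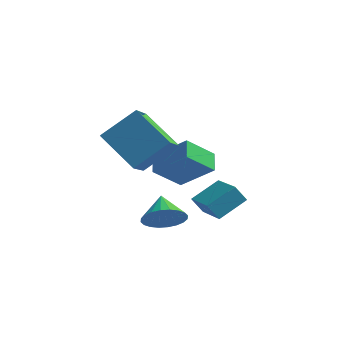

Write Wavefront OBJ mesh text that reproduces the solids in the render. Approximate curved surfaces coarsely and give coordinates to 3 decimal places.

v 2.469 1.551 -2.969
v 1.943 1.584 -2.264
v 1.403 3.124 -3.839
v 0.878 3.158 -3.134
v 3.422 2.562 -2.306
v 2.897 2.596 -1.601
v 2.357 4.136 -3.176
v 1.831 4.169 -2.471
v -0.619 2.406 -1.126
v 0.884 2.281 0.173
v -0.851 3.344 -0.768
v 0.652 3.219 0.531
v 0.428 3.101 -2.271
v 1.931 2.976 -0.972
v 0.196 4.039 -1.913
v 1.699 3.914 -0.614
v 0.283 0.842 -2.832
v 0.978 1.366 -3.325
v -0.143 1.958 -2.248
v 0.679 1.383 -3.575
v 0.32 1.317 -3.712
v -0.045 1.179 -3.715
v -0.36 0.99 -3.583
v -0.577 0.778 -3.338
v -0.663 0.576 -3.015
v -0.605 0.415 -2.665
v -0.412 0.318 -2.34
v -0.112 0.302 -2.09
v 0.247 0.367 -1.953
v 0.612 0.505 -1.95
v 0.927 0.694 -2.081
v 1.144 0.906 -2.327
v 1.23 1.108 -2.65
v 1.172 1.27 -3
v -0.742 -0.145 0.839
v -2.386 0.707 1.991
v -0.788 1.56 -0.487
v -2.431 2.411 0.665
v 0.551 0.789 1.995
v -1.092 1.64 3.147
v 0.506 2.493 0.669
v -1.138 3.345 1.821
f 2 4 1
f 5 2 1
f 1 4 3
f 3 5 1
f 2 8 4
f 6 2 5
f 6 8 2
f 4 8 3
f 7 5 3
f 3 8 7
f 7 6 5
f 8 6 7
f 10 12 9
f 13 10 9
f 9 12 11
f 11 13 9
f 10 16 12
f 14 10 13
f 14 16 10
f 12 16 11
f 15 13 11
f 11 16 15
f 15 14 13
f 16 14 15
f 18 17 20
f 18 20 19
f 20 17 21
f 20 21 19
f 21 17 22
f 21 22 19
f 22 17 23
f 22 23 19
f 23 17 24
f 23 24 19
f 24 17 25
f 24 25 19
f 25 17 26
f 25 26 19
f 26 17 27
f 26 27 19
f 27 17 28
f 27 28 19
f 28 17 29
f 28 29 19
f 29 17 30
f 29 30 19
f 30 17 31
f 30 31 19
f 31 17 32
f 31 32 19
f 32 17 33
f 32 33 19
f 33 17 34
f 33 34 19
f 34 17 18
f 34 18 19
f 36 38 35
f 39 36 35
f 35 38 37
f 37 39 35
f 36 42 38
f 40 36 39
f 40 42 36
f 38 42 37
f 41 39 37
f 37 42 41
f 41 40 39
f 42 40 41



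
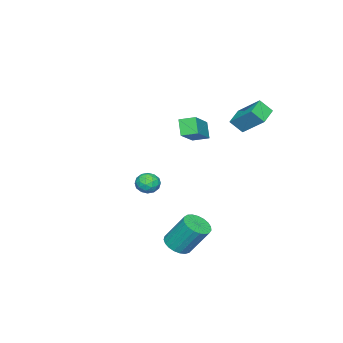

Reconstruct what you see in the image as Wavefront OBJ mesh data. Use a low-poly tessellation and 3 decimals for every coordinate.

v -3.27 -2.161 -3.647
v -2.799 -2.012 -2.992
v -3.801 -3.208 -3.028
v -3.33 -3.059 -2.373
v -3.938 -2.544 -2.566
v -3.61 -1.897 -2.949
v -2.99 -3.323 -3.071
v -2.662 -2.676 -3.454
v -2.626 -2.73 -2.636
v -3.212 -2.249 -2.324
v -3.388 -2.971 -3.696
v -3.974 -2.49 -3.384
v -2.988 -1.995 -3.374
v -3.612 -3.225 -2.646
v -3.969 -2.923 -2.76
v -3.693 -2.835 -2.375
v -3.465 -1.927 -3.349
v -3.188 -1.839 -2.964
v -3.857 -2.152 -2.713
v -3.412 -3.381 -3.056
v -3.135 -3.293 -2.671
v -2.907 -2.385 -3.645
v -2.631 -2.297 -3.26
v -2.743 -3.068 -3.307
v -2.61 -2.329 -2.78
v -2.922 -2.945 -2.416
v -2.722 -3.1 -2.826
v -2.529 -2.72 -3.051
v -2.954 -2.046 -2.596
v -3.266 -2.662 -2.232
v -3.624 -2.359 -2.346
v -3.431 -1.979 -2.571
v -2.852 -2.469 -2.387
v -3.334 -2.558 -3.788
v -3.646 -3.174 -3.424
v -3.169 -3.241 -3.449
v -2.976 -2.861 -3.674
v -3.678 -2.275 -3.604
v -3.99 -2.891 -3.24
v -4.071 -2.5 -2.969
v -3.878 -2.12 -3.194
v -3.748 -2.751 -3.633
v -1.695 1.237 3.366
v 0.118 1.556 4.533
v -2.023 2.145 3.627
v -0.209 2.464 4.794
v -1.171 1.696 2.426
v 0.643 2.015 3.593
v -1.498 2.604 2.687
v 0.315 2.923 3.854
v 2.329 2.821 -3.975
v 2.85 2.243 -3.543
v 2.653 3.4 -1.754
v 2.131 3.979 -2.185
v 3.096 2.487 -3.674
v 2.899 3.644 -1.884
v 3.21 2.788 -3.856
v 3.013 3.945 -2.067
v 3.171 3.095 -4.059
v 2.974 4.252 -2.269
v 2.987 3.355 -4.247
v 2.79 4.512 -2.458
v 2.689 3.522 -4.388
v 2.491 4.68 -2.599
v 2.328 3.569 -4.458
v 2.131 4.726 -2.669
v 1.968 3.486 -4.444
v 1.77 4.643 -2.655
v 1.67 3.288 -4.349
v 1.472 4.445 -2.56
v 1.486 3.01 -4.189
v 1.288 4.167 -2.4
v 1.447 2.699 -3.992
v 1.25 3.856 -2.203
v 1.561 2.409 -3.792
v 1.364 3.566 -2.003
v 1.808 2.19 -3.624
v 1.611 3.347 -1.835
v 2.145 2.081 -3.516
v 1.948 3.238 -1.727
v 2.513 2.1 -3.488
v 2.316 3.257 -1.698
v -4.409 2.811 3.787
v -4.221 4.297 5.02
v -4.717 3.495 3.01
v -4.53 4.981 4.243
v -3.15 2.959 3.417
v -2.963 4.445 4.65
v -3.459 3.643 2.64
v -3.271 5.129 3.873
f 1 38 17
f 38 12 41
f 17 41 6
f 38 41 17
f 1 17 13
f 17 6 18
f 13 18 2
f 17 18 13
f 1 13 22
f 13 2 23
f 22 23 8
f 13 23 22
f 1 22 34
f 22 8 37
f 34 37 11
f 22 37 34
f 1 34 38
f 34 11 42
f 38 42 12
f 34 42 38
f 2 18 29
f 18 6 32
f 29 32 10
f 18 32 29
f 6 41 19
f 41 12 40
f 19 40 5
f 41 40 19
f 12 42 39
f 42 11 35
f 39 35 3
f 42 35 39
f 11 37 36
f 37 8 24
f 36 24 7
f 37 24 36
f 8 23 28
f 23 2 25
f 28 25 9
f 23 25 28
f 4 30 16
f 30 10 31
f 16 31 5
f 30 31 16
f 4 16 14
f 16 5 15
f 14 15 3
f 16 15 14
f 4 14 21
f 14 3 20
f 21 20 7
f 14 20 21
f 4 21 26
f 21 7 27
f 26 27 9
f 21 27 26
f 4 26 30
f 26 9 33
f 30 33 10
f 26 33 30
f 5 31 19
f 31 10 32
f 19 32 6
f 31 32 19
f 3 15 39
f 15 5 40
f 39 40 12
f 15 40 39
f 7 20 36
f 20 3 35
f 36 35 11
f 20 35 36
f 9 27 28
f 27 7 24
f 28 24 8
f 27 24 28
f 10 33 29
f 33 9 25
f 29 25 2
f 33 25 29
f 44 46 43
f 47 44 43
f 43 46 45
f 45 47 43
f 44 50 46
f 48 44 47
f 48 50 44
f 46 50 45
f 49 47 45
f 45 50 49
f 49 48 47
f 50 48 49
f 52 51 55
f 52 55 53
f 53 55 56
f 53 56 54
f 55 51 57
f 55 57 56
f 56 57 58
f 56 58 54
f 57 51 59
f 57 59 58
f 58 59 60
f 58 60 54
f 59 51 61
f 59 61 60
f 60 61 62
f 60 62 54
f 61 51 63
f 61 63 62
f 62 63 64
f 62 64 54
f 63 51 65
f 63 65 64
f 64 65 66
f 64 66 54
f 65 51 67
f 65 67 66
f 66 67 68
f 66 68 54
f 67 51 69
f 67 69 68
f 68 69 70
f 68 70 54
f 69 51 71
f 69 71 70
f 70 71 72
f 70 72 54
f 71 51 73
f 71 73 72
f 72 73 74
f 72 74 54
f 73 51 75
f 73 75 74
f 74 75 76
f 74 76 54
f 75 51 77
f 75 77 76
f 76 77 78
f 76 78 54
f 77 51 79
f 77 79 78
f 78 79 80
f 78 80 54
f 79 51 81
f 79 81 80
f 80 81 82
f 80 82 54
f 81 51 52
f 81 52 82
f 82 52 53
f 82 53 54
f 84 86 83
f 87 84 83
f 83 86 85
f 85 87 83
f 84 90 86
f 88 84 87
f 88 90 84
f 86 90 85
f 89 87 85
f 85 90 89
f 89 88 87
f 90 88 89



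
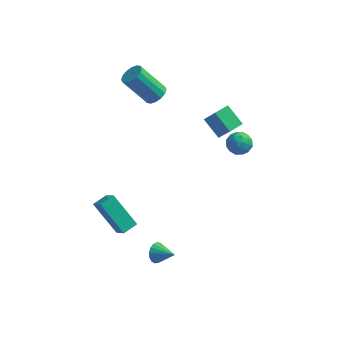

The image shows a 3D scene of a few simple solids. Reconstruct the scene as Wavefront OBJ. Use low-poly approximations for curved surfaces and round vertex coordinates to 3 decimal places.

v 3.293 0.99 3.549
v 3.837 0.794 3.06
v 2.643 0.006 3.22
v 3.187 -0.19 2.731
v 3.314 -0.232 3.477
v 3.716 0.376 3.68
v 2.764 0.424 2.6
v 3.166 1.032 2.803
v 3.51 0.444 2.474
v 3.85 0.039 3.016
v 2.63 0.761 3.264
v 2.97 0.356 3.806
v 3.622 0.979 3.333
v 2.858 -0.179 2.947
v 2.933 -0.203 3.385
v 3.252 -0.319 3.098
v 3.551 0.733 3.697
v 3.871 0.618 3.41
v 3.563 0.015 3.655
v 2.609 0.182 2.87
v 2.929 0.067 2.583
v 3.228 1.119 3.182
v 3.547 1.003 2.895
v 2.917 0.785 2.625
v 3.75 0.658 2.702
v 3.368 0.079 2.508
v 3.119 0.44 2.431
v 3.355 0.797 2.551
v 3.95 0.419 3.02
v 3.568 -0.159 2.827
v 3.642 -0.184 3.265
v 3.878 0.174 3.384
v 3.758 0.213 2.676
v 2.912 0.959 3.453
v 2.53 0.381 3.26
v 2.602 0.626 2.896
v 2.838 0.984 3.015
v 3.112 0.721 3.772
v 2.73 0.142 3.578
v 3.125 0.003 3.729
v 3.361 0.36 3.849
v 2.722 0.587 3.604
v -4.169 -1.937 -1.952
v -3.551 -2.646 -0.997
v -3.636 -1.223 -1.766
v -3.019 -1.932 -0.811
v -2.701 -2.648 -3.429
v -2.084 -3.357 -2.474
v -2.169 -1.934 -3.243
v -1.551 -2.643 -2.288
v -2.175 3.932 2.545
v -1.651 4.132 2.981
v -3.002 4.028 4.651
v -3.525 3.828 4.215
v -1.81 4.445 2.872
v -3.16 4.341 4.542
v -2.066 4.621 2.676
v -3.416 4.517 4.346
v -2.351 4.612 2.445
v -3.702 4.508 4.115
v -2.589 4.421 2.24
v -3.94 4.317 3.91
v -2.716 4.099 2.117
v -4.067 3.995 3.787
v -2.698 3.732 2.109
v -4.049 3.628 3.779
v -2.54 3.419 2.218
v -3.89 3.315 3.888
v -2.284 3.243 2.414
v -3.634 3.139 4.084
v -1.998 3.252 2.645
v -3.349 3.148 4.315
v -1.76 3.443 2.85
v -3.111 3.339 4.52
v -1.633 3.765 2.973
v -2.984 3.661 4.643
v 1.595 2.839 0.664
v 0.627 3.472 1.454
v 2.121 3.617 0.685
v 1.154 4.251 1.475
v 2.326 2.309 1.985
v 1.359 2.943 2.775
v 2.853 3.088 2.006
v 1.885 3.721 2.796
v -0.19 -3.731 -3.343
v -0.016 -4.028 -3.883
v 0.87 -4.069 -2.817
v 0.092 -3.744 -3.918
v 0.136 -3.457 -3.821
v 0.105 -3.232 -3.615
v 0.007 -3.122 -3.347
v -0.136 -3.151 -3.078
v -0.292 -3.313 -2.869
v -0.424 -3.571 -2.769
v -0.502 -3.865 -2.801
v -0.509 -4.129 -2.957
v -0.442 -4.301 -3.201
v -0.318 -4.343 -3.478
v -0.164 -4.245 -3.724
f 1 38 17
f 38 12 41
f 17 41 6
f 38 41 17
f 1 17 13
f 17 6 18
f 13 18 2
f 17 18 13
f 1 13 22
f 13 2 23
f 22 23 8
f 13 23 22
f 1 22 34
f 22 8 37
f 34 37 11
f 22 37 34
f 1 34 38
f 34 11 42
f 38 42 12
f 34 42 38
f 2 18 29
f 18 6 32
f 29 32 10
f 18 32 29
f 6 41 19
f 41 12 40
f 19 40 5
f 41 40 19
f 12 42 39
f 42 11 35
f 39 35 3
f 42 35 39
f 11 37 36
f 37 8 24
f 36 24 7
f 37 24 36
f 8 23 28
f 23 2 25
f 28 25 9
f 23 25 28
f 4 30 16
f 30 10 31
f 16 31 5
f 30 31 16
f 4 16 14
f 16 5 15
f 14 15 3
f 16 15 14
f 4 14 21
f 14 3 20
f 21 20 7
f 14 20 21
f 4 21 26
f 21 7 27
f 26 27 9
f 21 27 26
f 4 26 30
f 26 9 33
f 30 33 10
f 26 33 30
f 5 31 19
f 31 10 32
f 19 32 6
f 31 32 19
f 3 15 39
f 15 5 40
f 39 40 12
f 15 40 39
f 7 20 36
f 20 3 35
f 36 35 11
f 20 35 36
f 9 27 28
f 27 7 24
f 28 24 8
f 27 24 28
f 10 33 29
f 33 9 25
f 29 25 2
f 33 25 29
f 44 46 43
f 47 44 43
f 43 46 45
f 45 47 43
f 44 50 46
f 48 44 47
f 48 50 44
f 46 50 45
f 49 47 45
f 45 50 49
f 49 48 47
f 50 48 49
f 52 51 55
f 52 55 53
f 53 55 56
f 53 56 54
f 55 51 57
f 55 57 56
f 56 57 58
f 56 58 54
f 57 51 59
f 57 59 58
f 58 59 60
f 58 60 54
f 59 51 61
f 59 61 60
f 60 61 62
f 60 62 54
f 61 51 63
f 61 63 62
f 62 63 64
f 62 64 54
f 63 51 65
f 63 65 64
f 64 65 66
f 64 66 54
f 65 51 67
f 65 67 66
f 66 67 68
f 66 68 54
f 67 51 69
f 67 69 68
f 68 69 70
f 68 70 54
f 69 51 71
f 69 71 70
f 70 71 72
f 70 72 54
f 71 51 73
f 71 73 72
f 72 73 74
f 72 74 54
f 73 51 75
f 73 75 74
f 74 75 76
f 74 76 54
f 75 51 52
f 75 52 76
f 76 52 53
f 76 53 54
f 78 80 77
f 81 78 77
f 77 80 79
f 79 81 77
f 78 84 80
f 82 78 81
f 82 84 78
f 80 84 79
f 83 81 79
f 79 84 83
f 83 82 81
f 84 82 83
f 86 85 88
f 86 88 87
f 88 85 89
f 88 89 87
f 89 85 90
f 89 90 87
f 90 85 91
f 90 91 87
f 91 85 92
f 91 92 87
f 92 85 93
f 92 93 87
f 93 85 94
f 93 94 87
f 94 85 95
f 94 95 87
f 95 85 96
f 95 96 87
f 96 85 97
f 96 97 87
f 97 85 98
f 97 98 87
f 98 85 99
f 98 99 87
f 99 85 86
f 99 86 87



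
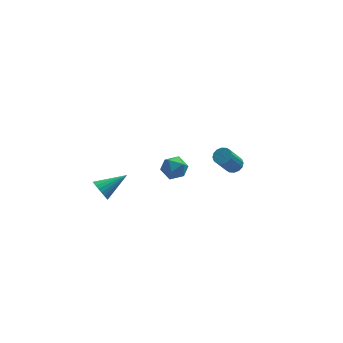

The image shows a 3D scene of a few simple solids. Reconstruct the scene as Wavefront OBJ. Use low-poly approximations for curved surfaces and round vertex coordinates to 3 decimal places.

v 4.001 4.084 -4.548
v 4.416 4.185 -4.27
v 3.754 3.656 -3.093
v 3.339 3.556 -3.372
v 4.269 4.403 -4.254
v 3.607 3.874 -3.078
v 4.05 4.537 -4.318
v 3.388 4.008 -3.141
v 3.818 4.549 -4.443
v 3.156 4.02 -3.266
v 3.635 4.436 -4.596
v 2.973 3.907 -3.419
v 3.55 4.23 -4.737
v 2.888 3.701 -3.56
v 3.586 3.984 -4.827
v 2.924 3.455 -3.65
v 3.733 3.766 -4.842
v 3.071 3.237 -3.666
v 3.952 3.632 -4.779
v 3.29 3.103 -3.602
v 4.184 3.62 -4.654
v 3.522 3.091 -3.477
v 4.367 3.733 -4.501
v 3.705 3.204 -3.324
v 4.452 3.939 -4.36
v 3.79 3.41 -3.183
v -2.745 1.623 -3.665
v -2.576 1.898 -4.182
v -1.435 2.037 -3.015
v -2.696 2.085 -4.06
v -2.824 2.192 -3.869
v -2.939 2.201 -3.643
v -3.02 2.109 -3.421
v -3.054 1.934 -3.241
v -3.034 1.704 -3.134
v -2.964 1.461 -3.119
v -2.857 1.245 -3.199
v -2.73 1.095 -3.359
v -2.605 1.036 -3.572
v -2.505 1.079 -3.801
v -2.446 1.215 -4.007
v -2.439 1.422 -4.153
v -2.485 1.664 -4.215
v 0.356 -2.014 0.962
v 0.793 -2.499 1.127
v -0.473 -2.681 1.193
v -0.036 -3.166 1.358
v -0.095 -2.62 1.746
v 0.417 -2.207 1.604
v -0.097 -2.973 0.716
v 0.415 -2.56 0.574
v 0.512 -3.091 0.975
v 0.514 -2.873 1.612
v -0.194 -2.307 0.708
v -0.192 -2.089 1.345
f 2 1 5
f 2 5 3
f 3 5 6
f 3 6 4
f 5 1 7
f 5 7 6
f 6 7 8
f 6 8 4
f 7 1 9
f 7 9 8
f 8 9 10
f 8 10 4
f 9 1 11
f 9 11 10
f 10 11 12
f 10 12 4
f 11 1 13
f 11 13 12
f 12 13 14
f 12 14 4
f 13 1 15
f 13 15 14
f 14 15 16
f 14 16 4
f 15 1 17
f 15 17 16
f 16 17 18
f 16 18 4
f 17 1 19
f 17 19 18
f 18 19 20
f 18 20 4
f 19 1 21
f 19 21 20
f 20 21 22
f 20 22 4
f 21 1 23
f 21 23 22
f 22 23 24
f 22 24 4
f 23 1 25
f 23 25 24
f 24 25 26
f 24 26 4
f 25 1 2
f 25 2 26
f 26 2 3
f 26 3 4
f 28 27 30
f 28 30 29
f 30 27 31
f 30 31 29
f 31 27 32
f 31 32 29
f 32 27 33
f 32 33 29
f 33 27 34
f 33 34 29
f 34 27 35
f 34 35 29
f 35 27 36
f 35 36 29
f 36 27 37
f 36 37 29
f 37 27 38
f 37 38 29
f 38 27 39
f 38 39 29
f 39 27 40
f 39 40 29
f 40 27 41
f 40 41 29
f 41 27 42
f 41 42 29
f 42 27 43
f 42 43 29
f 43 27 28
f 43 28 29
f 44 55 49
f 44 49 45
f 44 45 51
f 44 51 54
f 44 54 55
f 45 49 53
f 49 55 48
f 55 54 46
f 54 51 50
f 51 45 52
f 47 53 48
f 47 48 46
f 47 46 50
f 47 50 52
f 47 52 53
f 48 53 49
f 46 48 55
f 50 46 54
f 52 50 51
f 53 52 45



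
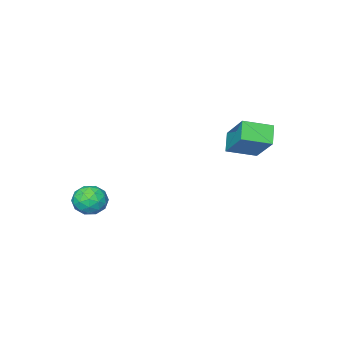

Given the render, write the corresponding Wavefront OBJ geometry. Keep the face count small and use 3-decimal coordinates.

v -3.593 0.315 -0.004
v -3.167 1.772 1.433
v -4.82 1.076 -0.411
v -4.394 2.532 1.025
v -2.986 0.888 -0.765
v -2.56 2.344 0.671
v -4.213 1.648 -1.173
v -3.787 3.105 0.264
v 1.05 -2.718 -3.71
v 1.535 -2.552 -4.443
v 2.245 -3.148 -3.017
v 2.73 -2.982 -3.75
v 2.371 -2.306 -3.288
v 1.632 -2.04 -3.716
v 2.148 -3.66 -3.744
v 1.409 -3.394 -4.172
v 2.213 -3.134 -4.463
v 2.351 -2.297 -4.181
v 1.429 -3.403 -3.279
v 1.567 -2.566 -2.997
v 1.188 -2.597 -4.137
v 2.592 -3.103 -3.323
v 2.381 -2.705 -3.051
v 2.666 -2.607 -3.482
v 1.245 -2.297 -3.71
v 1.53 -2.199 -4.141
v 2.021 -2.054 -3.462
v 2.25 -3.501 -3.319
v 2.535 -3.403 -3.75
v 1.114 -3.093 -3.978
v 1.399 -2.995 -4.409
v 1.759 -3.646 -3.998
v 1.871 -2.841 -4.58
v 2.573 -3.094 -4.172
v 2.231 -3.493 -4.169
v 1.798 -3.337 -4.421
v 1.952 -2.35 -4.414
v 2.654 -2.602 -4.007
v 2.443 -2.205 -3.736
v 2.01 -2.049 -3.987
v 2.351 -2.692 -4.426
v 1.126 -3.098 -3.453
v 1.828 -3.35 -3.046
v 1.77 -3.651 -3.473
v 1.337 -3.495 -3.724
v 1.207 -2.606 -3.288
v 1.909 -2.859 -2.88
v 1.982 -2.363 -3.039
v 1.549 -2.207 -3.291
v 1.429 -3.008 -3.034
f 2 4 1
f 5 2 1
f 1 4 3
f 3 5 1
f 2 8 4
f 6 2 5
f 6 8 2
f 4 8 3
f 7 5 3
f 3 8 7
f 7 6 5
f 8 6 7
f 9 46 25
f 46 20 49
f 25 49 14
f 46 49 25
f 9 25 21
f 25 14 26
f 21 26 10
f 25 26 21
f 9 21 30
f 21 10 31
f 30 31 16
f 21 31 30
f 9 30 42
f 30 16 45
f 42 45 19
f 30 45 42
f 9 42 46
f 42 19 50
f 46 50 20
f 42 50 46
f 10 26 37
f 26 14 40
f 37 40 18
f 26 40 37
f 14 49 27
f 49 20 48
f 27 48 13
f 49 48 27
f 20 50 47
f 50 19 43
f 47 43 11
f 50 43 47
f 19 45 44
f 45 16 32
f 44 32 15
f 45 32 44
f 16 31 36
f 31 10 33
f 36 33 17
f 31 33 36
f 12 38 24
f 38 18 39
f 24 39 13
f 38 39 24
f 12 24 22
f 24 13 23
f 22 23 11
f 24 23 22
f 12 22 29
f 22 11 28
f 29 28 15
f 22 28 29
f 12 29 34
f 29 15 35
f 34 35 17
f 29 35 34
f 12 34 38
f 34 17 41
f 38 41 18
f 34 41 38
f 13 39 27
f 39 18 40
f 27 40 14
f 39 40 27
f 11 23 47
f 23 13 48
f 47 48 20
f 23 48 47
f 15 28 44
f 28 11 43
f 44 43 19
f 28 43 44
f 17 35 36
f 35 15 32
f 36 32 16
f 35 32 36
f 18 41 37
f 41 17 33
f 37 33 10
f 41 33 37



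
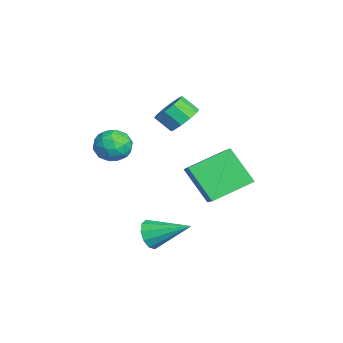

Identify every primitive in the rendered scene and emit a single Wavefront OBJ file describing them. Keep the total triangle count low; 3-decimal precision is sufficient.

v 3.444 -0.323 -2.947
v 3.881 -0.742 -2.471
v 4.096 1.303 -2.113
v 4.138 -0.646 -2.86
v 4.13 -0.426 -3.282
v 3.86 -0.167 -3.576
v 3.431 0.033 -3.63
v 3.007 0.096 -3.423
v 2.75 -0 -3.034
v 2.759 -0.22 -2.612
v 3.028 -0.479 -2.318
v 3.457 -0.679 -2.264
v -0.532 1.533 -1.303
v -1.196 3.41 -0.547
v -1.695 1.425 -2.056
v -2.36 3.302 -1.3
v 0.4 2.498 -2.88
v -0.265 4.375 -2.124
v -0.764 2.39 -3.633
v -1.428 4.267 -2.877
v -1.429 1.459 1.143
v -0.751 1.629 1.608
v -1.052 0.931 2.303
v -1.731 0.761 1.837
v -1.133 1.946 1.76
v -1.435 1.248 2.455
v -1.629 2.076 1.676
v -1.93 1.378 2.371
v -2.048 1.971 1.388
v -2.349 1.273 2.083
v -2.231 1.67 1.007
v -2.532 0.972 1.702
v -2.108 1.289 0.677
v -2.409 0.591 1.372
v -1.725 0.972 0.525
v -2.027 0.274 1.22
v -1.23 0.842 0.609
v -1.531 0.144 1.304
v -0.811 0.947 0.897
v -1.112 0.249 1.592
v -0.628 1.248 1.278
v -0.929 0.55 1.973
v -2.52 -0.905 -0.889
v -1.862 -0.889 -0.224
v -2.298 -2.391 -1.076
v -1.64 -2.375 -0.411
v -2.538 -2.244 -0.183
v -2.676 -1.326 -0.068
v -1.484 -1.954 -1.232
v -1.622 -1.036 -1.117
v -1.222 -1.538 -0.436
v -1.873 -1.717 0.212
v -2.287 -1.563 -1.512
v -2.938 -1.742 -0.864
v -2.211 -0.767 -0.54
v -1.949 -2.513 -0.76
v -2.477 -2.436 -0.626
v -2.09 -2.427 -0.235
v -2.689 -1.023 -0.449
v -2.302 -1.014 -0.058
v -2.699 -1.81 -0.034
v -1.858 -2.266 -1.242
v -1.471 -2.257 -0.851
v -2.07 -0.853 -1.065
v -1.683 -0.844 -0.674
v -1.461 -1.47 -1.266
v -1.448 -1.139 -0.274
v -1.317 -2.013 -0.383
v -1.226 -1.765 -0.866
v -1.307 -1.225 -0.798
v -1.831 -1.244 0.107
v -1.7 -2.118 -0.002
v -2.228 -2.04 0.131
v -2.309 -1.501 0.199
v -1.454 -1.626 -0.017
v -2.46 -1.162 -1.298
v -2.329 -2.036 -1.407
v -1.851 -1.779 -1.499
v -1.932 -1.24 -1.431
v -2.843 -1.267 -0.917
v -2.712 -2.141 -1.026
v -2.853 -2.055 -0.502
v -2.934 -1.515 -0.434
v -2.706 -1.654 -1.283
f 2 1 4
f 2 4 3
f 4 1 5
f 4 5 3
f 5 1 6
f 5 6 3
f 6 1 7
f 6 7 3
f 7 1 8
f 7 8 3
f 8 1 9
f 8 9 3
f 9 1 10
f 9 10 3
f 10 1 11
f 10 11 3
f 11 1 12
f 11 12 3
f 12 1 2
f 12 2 3
f 14 16 13
f 17 14 13
f 13 16 15
f 15 17 13
f 14 20 16
f 18 14 17
f 18 20 14
f 16 20 15
f 19 17 15
f 15 20 19
f 19 18 17
f 20 18 19
f 22 21 25
f 22 25 23
f 23 25 26
f 23 26 24
f 25 21 27
f 25 27 26
f 26 27 28
f 26 28 24
f 27 21 29
f 27 29 28
f 28 29 30
f 28 30 24
f 29 21 31
f 29 31 30
f 30 31 32
f 30 32 24
f 31 21 33
f 31 33 32
f 32 33 34
f 32 34 24
f 33 21 35
f 33 35 34
f 34 35 36
f 34 36 24
f 35 21 37
f 35 37 36
f 36 37 38
f 36 38 24
f 37 21 39
f 37 39 38
f 38 39 40
f 38 40 24
f 39 21 41
f 39 41 40
f 40 41 42
f 40 42 24
f 41 21 22
f 41 22 42
f 42 22 23
f 42 23 24
f 43 80 59
f 80 54 83
f 59 83 48
f 80 83 59
f 43 59 55
f 59 48 60
f 55 60 44
f 59 60 55
f 43 55 64
f 55 44 65
f 64 65 50
f 55 65 64
f 43 64 76
f 64 50 79
f 76 79 53
f 64 79 76
f 43 76 80
f 76 53 84
f 80 84 54
f 76 84 80
f 44 60 71
f 60 48 74
f 71 74 52
f 60 74 71
f 48 83 61
f 83 54 82
f 61 82 47
f 83 82 61
f 54 84 81
f 84 53 77
f 81 77 45
f 84 77 81
f 53 79 78
f 79 50 66
f 78 66 49
f 79 66 78
f 50 65 70
f 65 44 67
f 70 67 51
f 65 67 70
f 46 72 58
f 72 52 73
f 58 73 47
f 72 73 58
f 46 58 56
f 58 47 57
f 56 57 45
f 58 57 56
f 46 56 63
f 56 45 62
f 63 62 49
f 56 62 63
f 46 63 68
f 63 49 69
f 68 69 51
f 63 69 68
f 46 68 72
f 68 51 75
f 72 75 52
f 68 75 72
f 47 73 61
f 73 52 74
f 61 74 48
f 73 74 61
f 45 57 81
f 57 47 82
f 81 82 54
f 57 82 81
f 49 62 78
f 62 45 77
f 78 77 53
f 62 77 78
f 51 69 70
f 69 49 66
f 70 66 50
f 69 66 70
f 52 75 71
f 75 51 67
f 71 67 44
f 75 67 71



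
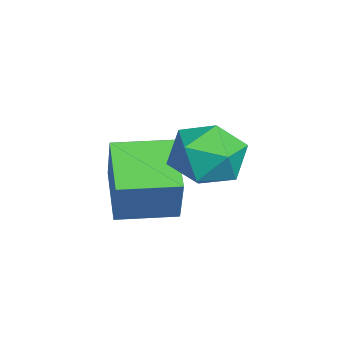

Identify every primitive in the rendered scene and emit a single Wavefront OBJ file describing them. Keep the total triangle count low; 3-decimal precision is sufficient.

v -0.144 -0.874 -0.596
v 0.676 -0.195 -0.727
v 0.824 -2.165 -1.233
v 1.644 -1.486 -1.364
v 1.33 -1.763 -0.377
v 0.732 -0.965 0.017
v 0.768 -1.395 -1.977
v 0.17 -0.597 -1.583
v 1.239 -0.517 -1.581
v 1.587 -0.744 -0.592
v -0.087 -1.616 -1.368
v 0.261 -1.843 -0.379
v -2.294 -3.546 -3.374
v -1.564 -3.49 -1.818
v -2.412 -1.86 -3.38
v -1.682 -1.804 -1.824
v -0.678 -3.436 -4.136
v 0.052 -3.38 -2.58
v -0.796 -1.75 -4.142
v -0.066 -1.694 -2.586
f 1 12 6
f 1 6 2
f 1 2 8
f 1 8 11
f 1 11 12
f 2 6 10
f 6 12 5
f 12 11 3
f 11 8 7
f 8 2 9
f 4 10 5
f 4 5 3
f 4 3 7
f 4 7 9
f 4 9 10
f 5 10 6
f 3 5 12
f 7 3 11
f 9 7 8
f 10 9 2
f 14 16 13
f 17 14 13
f 13 16 15
f 15 17 13
f 14 20 16
f 18 14 17
f 18 20 14
f 16 20 15
f 19 17 15
f 15 20 19
f 19 18 17
f 20 18 19



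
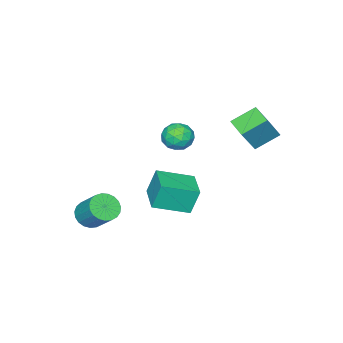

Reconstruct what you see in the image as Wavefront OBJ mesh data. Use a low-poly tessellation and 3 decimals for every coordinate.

v 2.379 -1.195 -0.22
v 1.977 -0.873 1.348
v 0.836 0.173 -0.896
v 0.434 0.495 0.671
v 3.626 0.225 -0.191
v 3.224 0.547 1.376
v 2.083 1.593 -0.868
v 1.681 1.915 0.7
v -2.753 1.321 2.627
v -3.955 2.079 3.466
v -2.234 2.483 2.32
v -3.436 3.242 3.159
v -1.624 1.258 4.301
v -2.826 2.017 5.14
v -1.105 2.421 3.994
v -2.307 3.179 4.833
v 3.862 -3.964 -2.569
v 4.399 -3.477 -3.152
v 4.654 -2.13 -1.794
v 4.118 -2.616 -1.211
v 4.048 -3.334 -3.228
v 4.303 -1.987 -1.87
v 3.665 -3.3 -3.19
v 3.92 -1.953 -1.832
v 3.316 -3.381 -3.045
v 3.571 -2.033 -1.687
v 3.061 -3.562 -2.817
v 3.316 -2.215 -1.459
v 2.945 -3.813 -2.546
v 3.2 -2.465 -1.188
v 2.988 -4.09 -2.28
v 3.243 -2.742 -0.922
v 3.181 -4.345 -2.063
v 3.437 -2.997 -0.705
v 3.493 -4.534 -1.934
v 3.748 -3.187 -0.576
v 3.869 -4.624 -1.915
v 4.124 -3.277 -0.557
v 4.243 -4.601 -2.008
v 4.498 -3.253 -0.65
v 4.552 -4.467 -2.199
v 4.807 -3.12 -0.841
v 4.741 -4.246 -2.454
v 4.996 -2.899 -1.096
v 4.779 -3.976 -2.729
v 5.034 -2.629 -1.371
v 4.658 -3.705 -2.976
v 4.913 -2.357 -1.618
v -1.714 -1.273 1.909
v -0.749 -1.401 2.079
v -1.871 -2.839 1.621
v -0.906 -2.967 1.791
v -1.512 -2.731 2.535
v -1.415 -1.764 2.713
v -1.205 -2.476 0.987
v -1.108 -1.509 1.165
v -0.434 -2.145 1.509
v -0.624 -2.302 2.466
v -1.996 -1.938 1.234
v -2.186 -2.095 2.191
v -1.218 -1.2 2.019
v -1.402 -3.04 1.681
v -1.758 -2.901 2.118
v -1.191 -2.977 2.218
v -1.609 -1.413 2.392
v -1.042 -1.488 2.492
v -1.49 -2.27 2.76
v -1.578 -2.752 1.208
v -1.011 -2.827 1.308
v -1.429 -1.263 1.482
v -0.862 -1.339 1.582
v -1.13 -1.97 0.94
v -0.466 -1.712 1.784
v -0.558 -2.632 1.615
v -0.734 -2.344 1.142
v -0.677 -1.776 1.247
v -0.577 -1.805 2.347
v -0.669 -2.725 2.178
v -1.025 -2.586 2.615
v -0.968 -2.018 2.72
v -0.392 -2.242 2.012
v -1.951 -1.515 1.522
v -2.043 -2.435 1.353
v -1.652 -2.222 0.98
v -1.595 -1.654 1.085
v -2.062 -1.608 2.085
v -2.154 -2.528 1.916
v -1.943 -2.464 2.453
v -1.886 -1.896 2.558
v -2.228 -1.998 1.688
f 2 4 1
f 5 2 1
f 1 4 3
f 3 5 1
f 2 8 4
f 6 2 5
f 6 8 2
f 4 8 3
f 7 5 3
f 3 8 7
f 7 6 5
f 8 6 7
f 10 12 9
f 13 10 9
f 9 12 11
f 11 13 9
f 10 16 12
f 14 10 13
f 14 16 10
f 12 16 11
f 15 13 11
f 11 16 15
f 15 14 13
f 16 14 15
f 18 17 21
f 18 21 19
f 19 21 22
f 19 22 20
f 21 17 23
f 21 23 22
f 22 23 24
f 22 24 20
f 23 17 25
f 23 25 24
f 24 25 26
f 24 26 20
f 25 17 27
f 25 27 26
f 26 27 28
f 26 28 20
f 27 17 29
f 27 29 28
f 28 29 30
f 28 30 20
f 29 17 31
f 29 31 30
f 30 31 32
f 30 32 20
f 31 17 33
f 31 33 32
f 32 33 34
f 32 34 20
f 33 17 35
f 33 35 34
f 34 35 36
f 34 36 20
f 35 17 37
f 35 37 36
f 36 37 38
f 36 38 20
f 37 17 39
f 37 39 38
f 38 39 40
f 38 40 20
f 39 17 41
f 39 41 40
f 40 41 42
f 40 42 20
f 41 17 43
f 41 43 42
f 42 43 44
f 42 44 20
f 43 17 45
f 43 45 44
f 44 45 46
f 44 46 20
f 45 17 47
f 45 47 46
f 46 47 48
f 46 48 20
f 47 17 18
f 47 18 48
f 48 18 19
f 48 19 20
f 49 86 65
f 86 60 89
f 65 89 54
f 86 89 65
f 49 65 61
f 65 54 66
f 61 66 50
f 65 66 61
f 49 61 70
f 61 50 71
f 70 71 56
f 61 71 70
f 49 70 82
f 70 56 85
f 82 85 59
f 70 85 82
f 49 82 86
f 82 59 90
f 86 90 60
f 82 90 86
f 50 66 77
f 66 54 80
f 77 80 58
f 66 80 77
f 54 89 67
f 89 60 88
f 67 88 53
f 89 88 67
f 60 90 87
f 90 59 83
f 87 83 51
f 90 83 87
f 59 85 84
f 85 56 72
f 84 72 55
f 85 72 84
f 56 71 76
f 71 50 73
f 76 73 57
f 71 73 76
f 52 78 64
f 78 58 79
f 64 79 53
f 78 79 64
f 52 64 62
f 64 53 63
f 62 63 51
f 64 63 62
f 52 62 69
f 62 51 68
f 69 68 55
f 62 68 69
f 52 69 74
f 69 55 75
f 74 75 57
f 69 75 74
f 52 74 78
f 74 57 81
f 78 81 58
f 74 81 78
f 53 79 67
f 79 58 80
f 67 80 54
f 79 80 67
f 51 63 87
f 63 53 88
f 87 88 60
f 63 88 87
f 55 68 84
f 68 51 83
f 84 83 59
f 68 83 84
f 57 75 76
f 75 55 72
f 76 72 56
f 75 72 76
f 58 81 77
f 81 57 73
f 77 73 50
f 81 73 77



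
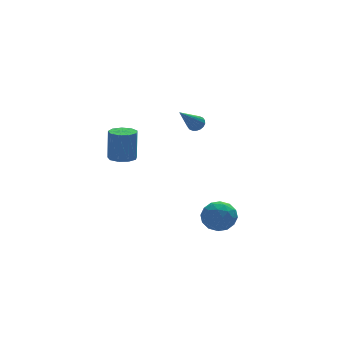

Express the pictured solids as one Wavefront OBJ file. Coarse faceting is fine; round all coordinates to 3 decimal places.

v 4.582 2.555 0.733
v 4.96 2.574 1.075
v 3.378 1.765 2.107
v 4.858 2.775 1.102
v 4.701 2.933 1.055
v 4.521 3.015 0.945
v 4.353 3.007 0.793
v 4.23 2.909 0.629
v 4.177 2.742 0.486
v 4.204 2.537 0.391
v 4.306 2.336 0.365
v 4.463 2.178 0.412
v 4.643 2.095 0.522
v 4.811 2.104 0.674
v 4.934 2.201 0.838
v 4.987 2.369 0.981
v 2.683 -3.339 -2.965
v 3.348 -2.755 -3.33
v 3.752 -3.985 -2.05
v 4.417 -3.401 -2.415
v 3.724 -3.048 -1.857
v 3.064 -2.649 -2.422
v 4.036 -4.091 -2.958
v 3.376 -3.692 -3.523
v 4.184 -3.22 -3.325
v 3.991 -2.575 -2.645
v 3.109 -4.165 -2.735
v 2.916 -3.52 -2.055
v 2.921 -2.99 -3.227
v 4.179 -3.75 -2.153
v 3.772 -3.542 -1.824
v 4.162 -3.199 -2.039
v 2.755 -2.928 -2.694
v 3.145 -2.585 -2.908
v 3.367 -2.757 -2.043
v 3.955 -4.155 -2.472
v 4.345 -3.812 -2.686
v 2.938 -3.541 -3.341
v 3.328 -3.198 -3.556
v 3.733 -3.983 -3.337
v 3.804 -2.92 -3.439
v 4.432 -3.3 -2.902
v 4.209 -3.705 -3.221
v 3.82 -3.471 -3.553
v 3.69 -2.542 -3.039
v 4.319 -2.921 -2.502
v 3.912 -2.714 -2.174
v 3.523 -2.479 -2.506
v 4.182 -2.815 -3.037
v 2.781 -3.819 -2.878
v 3.41 -4.198 -2.341
v 3.577 -4.261 -2.874
v 3.188 -4.026 -3.206
v 2.668 -3.44 -2.478
v 3.296 -3.82 -1.941
v 3.28 -3.269 -1.827
v 2.891 -3.035 -2.159
v 2.918 -3.925 -2.343
v 0.786 3.119 -1.363
v 1.398 3.56 -1.45
v 1.507 3.762 0.335
v 0.894 3.321 0.423
v 0.968 3.851 -1.457
v 1.076 4.053 0.329
v 0.452 3.799 -1.419
v 0.56 4.001 0.366
v 0.092 3.429 -1.356
v 0.201 3.631 0.43
v 0.057 2.914 -1.295
v 0.166 3.116 0.49
v 0.363 2.495 -1.266
v 0.471 2.697 0.519
v 0.867 2.367 -1.282
v 0.975 2.57 0.503
v 1.333 2.592 -1.336
v 1.441 2.794 0.449
v 1.543 3.063 -1.402
v 1.651 3.265 0.383
f 2 1 4
f 2 4 3
f 4 1 5
f 4 5 3
f 5 1 6
f 5 6 3
f 6 1 7
f 6 7 3
f 7 1 8
f 7 8 3
f 8 1 9
f 8 9 3
f 9 1 10
f 9 10 3
f 10 1 11
f 10 11 3
f 11 1 12
f 11 12 3
f 12 1 13
f 12 13 3
f 13 1 14
f 13 14 3
f 14 1 15
f 14 15 3
f 15 1 16
f 15 16 3
f 16 1 2
f 16 2 3
f 17 54 33
f 54 28 57
f 33 57 22
f 54 57 33
f 17 33 29
f 33 22 34
f 29 34 18
f 33 34 29
f 17 29 38
f 29 18 39
f 38 39 24
f 29 39 38
f 17 38 50
f 38 24 53
f 50 53 27
f 38 53 50
f 17 50 54
f 50 27 58
f 54 58 28
f 50 58 54
f 18 34 45
f 34 22 48
f 45 48 26
f 34 48 45
f 22 57 35
f 57 28 56
f 35 56 21
f 57 56 35
f 28 58 55
f 58 27 51
f 55 51 19
f 58 51 55
f 27 53 52
f 53 24 40
f 52 40 23
f 53 40 52
f 24 39 44
f 39 18 41
f 44 41 25
f 39 41 44
f 20 46 32
f 46 26 47
f 32 47 21
f 46 47 32
f 20 32 30
f 32 21 31
f 30 31 19
f 32 31 30
f 20 30 37
f 30 19 36
f 37 36 23
f 30 36 37
f 20 37 42
f 37 23 43
f 42 43 25
f 37 43 42
f 20 42 46
f 42 25 49
f 46 49 26
f 42 49 46
f 21 47 35
f 47 26 48
f 35 48 22
f 47 48 35
f 19 31 55
f 31 21 56
f 55 56 28
f 31 56 55
f 23 36 52
f 36 19 51
f 52 51 27
f 36 51 52
f 25 43 44
f 43 23 40
f 44 40 24
f 43 40 44
f 26 49 45
f 49 25 41
f 45 41 18
f 49 41 45
f 60 59 63
f 60 63 61
f 61 63 64
f 61 64 62
f 63 59 65
f 63 65 64
f 64 65 66
f 64 66 62
f 65 59 67
f 65 67 66
f 66 67 68
f 66 68 62
f 67 59 69
f 67 69 68
f 68 69 70
f 68 70 62
f 69 59 71
f 69 71 70
f 70 71 72
f 70 72 62
f 71 59 73
f 71 73 72
f 72 73 74
f 72 74 62
f 73 59 75
f 73 75 74
f 74 75 76
f 74 76 62
f 75 59 77
f 75 77 76
f 76 77 78
f 76 78 62
f 77 59 60
f 77 60 78
f 78 60 61
f 78 61 62

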